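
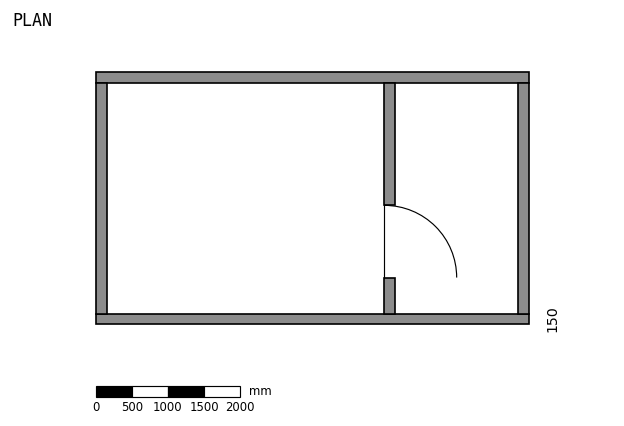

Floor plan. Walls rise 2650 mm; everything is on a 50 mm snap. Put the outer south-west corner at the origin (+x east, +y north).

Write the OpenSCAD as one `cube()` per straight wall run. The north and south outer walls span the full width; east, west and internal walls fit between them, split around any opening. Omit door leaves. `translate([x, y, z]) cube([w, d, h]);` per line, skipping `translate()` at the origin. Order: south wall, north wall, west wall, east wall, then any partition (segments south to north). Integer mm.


cube([6000, 150, 2650]);
translate([0, 3350, 0]) cube([6000, 150, 2650]);
translate([0, 150, 0]) cube([150, 3200, 2650]);
translate([5850, 150, 0]) cube([150, 3200, 2650]);
translate([4000, 150, 0]) cube([150, 500, 2650]);
translate([4000, 1650, 0]) cube([150, 1700, 2650]);


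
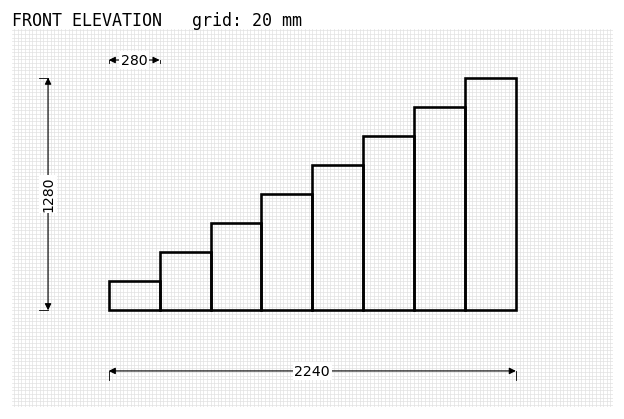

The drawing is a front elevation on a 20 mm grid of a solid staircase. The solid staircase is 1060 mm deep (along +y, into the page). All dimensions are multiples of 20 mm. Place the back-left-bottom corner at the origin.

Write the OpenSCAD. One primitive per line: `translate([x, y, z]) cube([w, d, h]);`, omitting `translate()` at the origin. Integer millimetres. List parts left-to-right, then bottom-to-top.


cube([280, 1060, 160]);
translate([280, 0, 0]) cube([280, 1060, 320]);
translate([560, 0, 0]) cube([280, 1060, 480]);
translate([840, 0, 0]) cube([280, 1060, 640]);
translate([1120, 0, 0]) cube([280, 1060, 800]);
translate([1400, 0, 0]) cube([280, 1060, 960]);
translate([1680, 0, 0]) cube([280, 1060, 1120]);
translate([1960, 0, 0]) cube([280, 1060, 1280]);


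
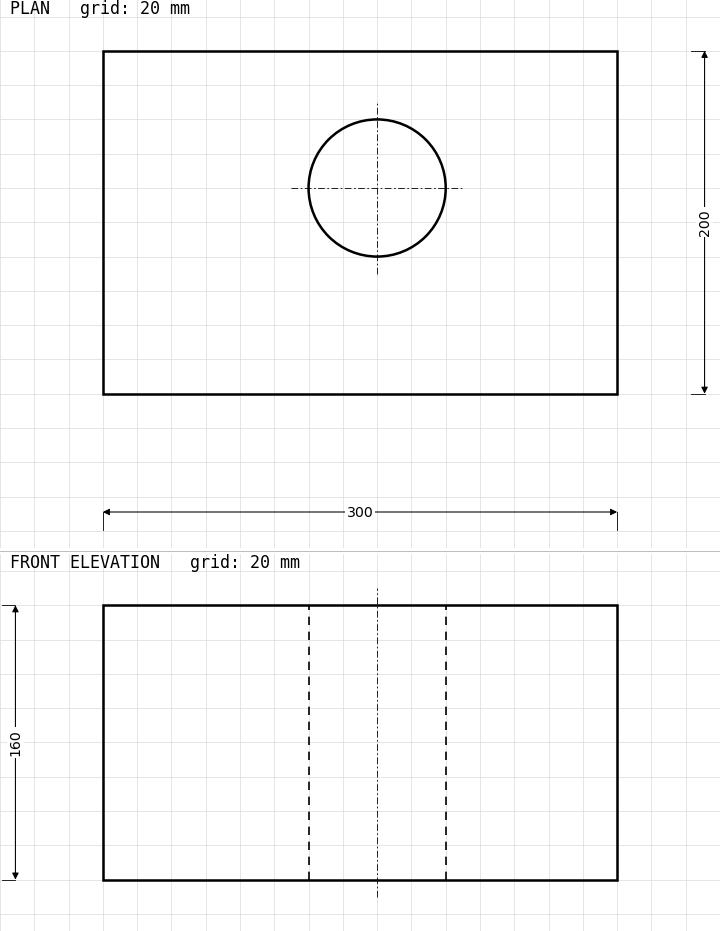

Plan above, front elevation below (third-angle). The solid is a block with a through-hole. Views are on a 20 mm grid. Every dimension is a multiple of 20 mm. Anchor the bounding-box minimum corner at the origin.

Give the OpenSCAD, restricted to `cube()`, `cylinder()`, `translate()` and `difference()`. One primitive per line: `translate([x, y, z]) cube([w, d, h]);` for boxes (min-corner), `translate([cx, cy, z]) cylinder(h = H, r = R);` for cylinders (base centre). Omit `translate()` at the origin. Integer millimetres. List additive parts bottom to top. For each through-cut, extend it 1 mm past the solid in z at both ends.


difference() {
  cube([300, 200, 160]);
  translate([160, 120, -1]) cylinder(h = 162, r = 40);
}


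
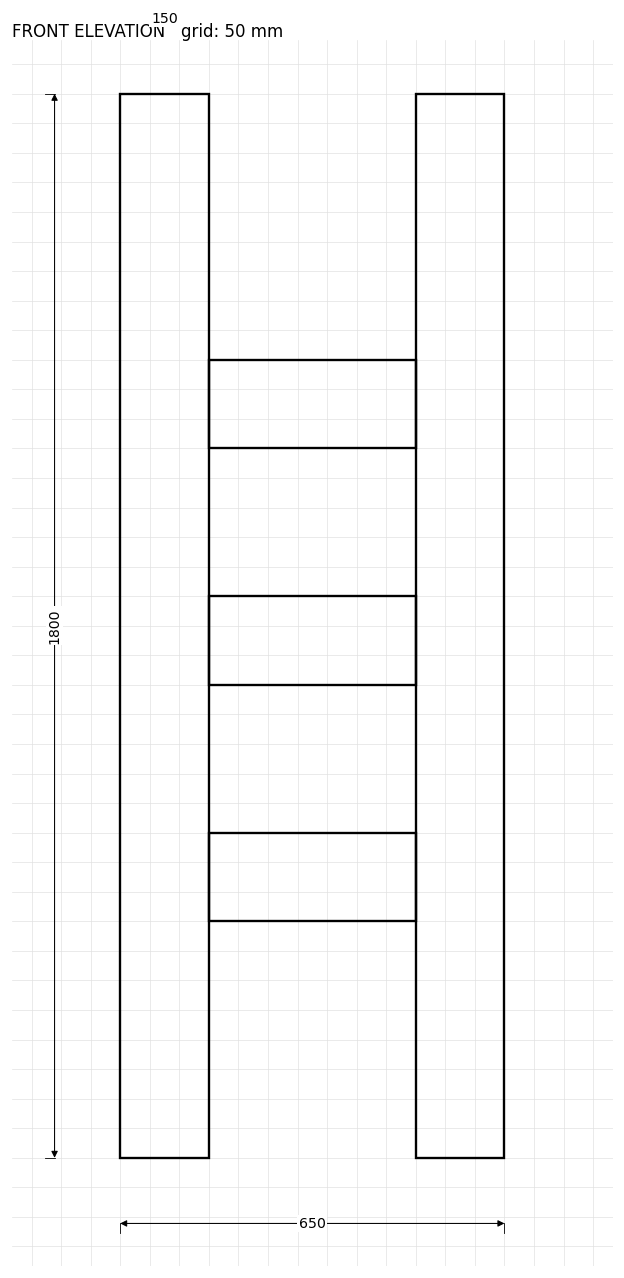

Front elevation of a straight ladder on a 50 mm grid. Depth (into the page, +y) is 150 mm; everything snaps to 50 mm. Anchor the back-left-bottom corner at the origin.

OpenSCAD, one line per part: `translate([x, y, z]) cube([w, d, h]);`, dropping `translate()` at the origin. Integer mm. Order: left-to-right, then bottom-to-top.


cube([150, 150, 1800]);
translate([150, 0, 400]) cube([350, 150, 150]);
translate([150, 0, 800]) cube([350, 150, 150]);
translate([150, 0, 1200]) cube([350, 150, 150]);
translate([500, 0, 0]) cube([150, 150, 1800]);


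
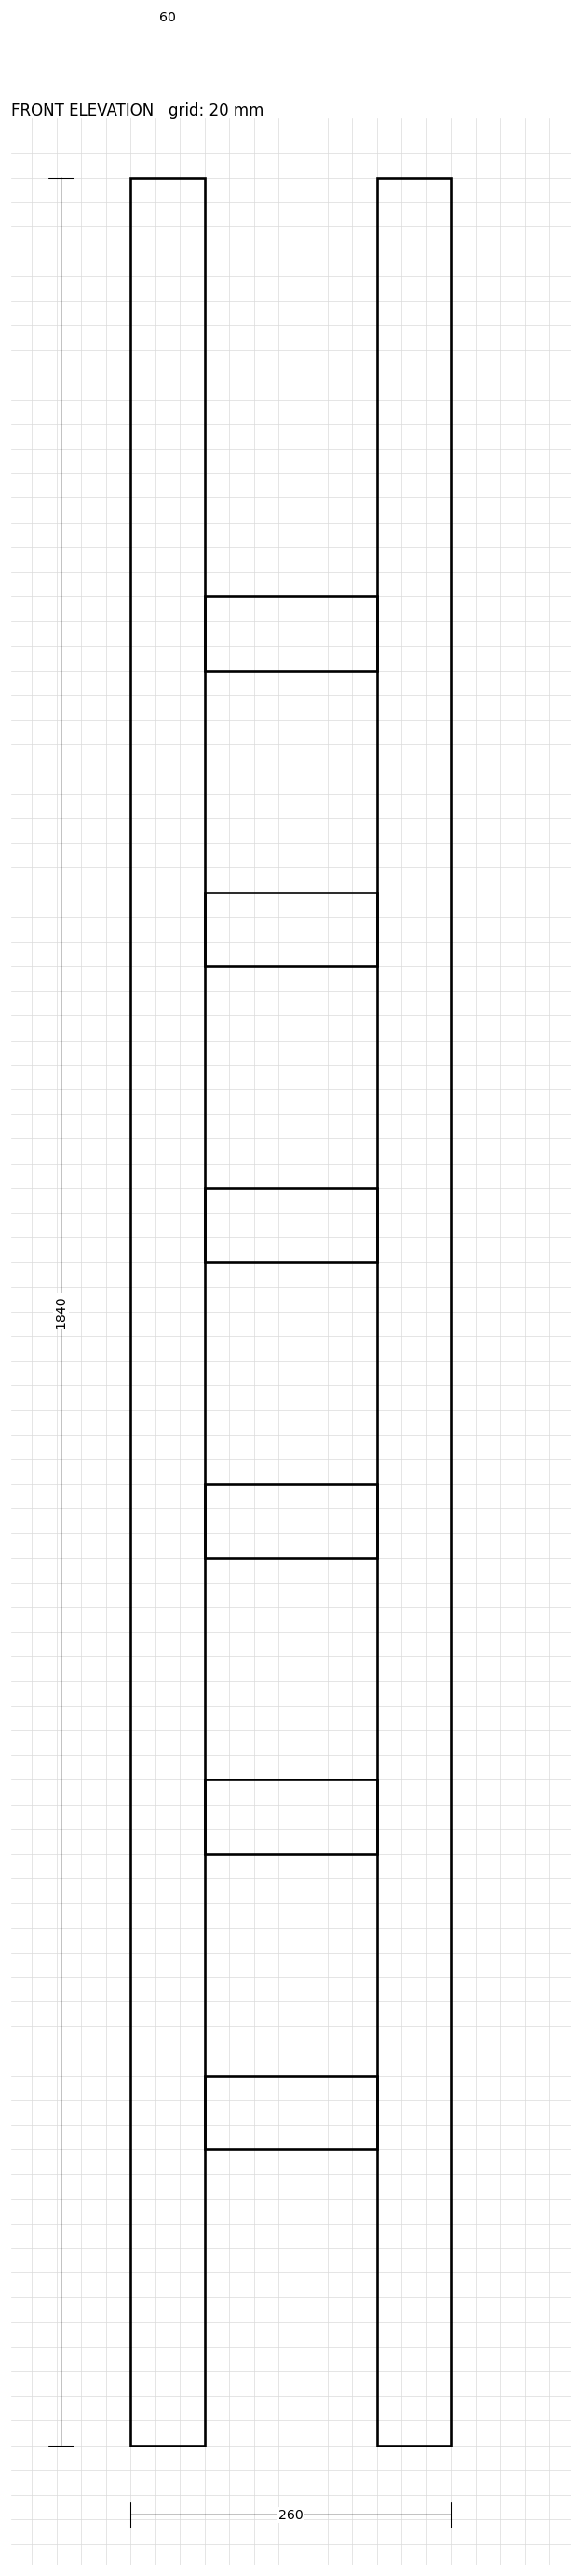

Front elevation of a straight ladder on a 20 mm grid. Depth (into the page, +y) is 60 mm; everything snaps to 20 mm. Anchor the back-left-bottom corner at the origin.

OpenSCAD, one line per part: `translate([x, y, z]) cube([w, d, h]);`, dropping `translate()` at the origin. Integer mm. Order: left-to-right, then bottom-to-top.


cube([60, 60, 1840]);
translate([60, 0, 240]) cube([140, 60, 60]);
translate([60, 0, 480]) cube([140, 60, 60]);
translate([60, 0, 720]) cube([140, 60, 60]);
translate([60, 0, 960]) cube([140, 60, 60]);
translate([60, 0, 1200]) cube([140, 60, 60]);
translate([60, 0, 1440]) cube([140, 60, 60]);
translate([200, 0, 0]) cube([60, 60, 1840]);


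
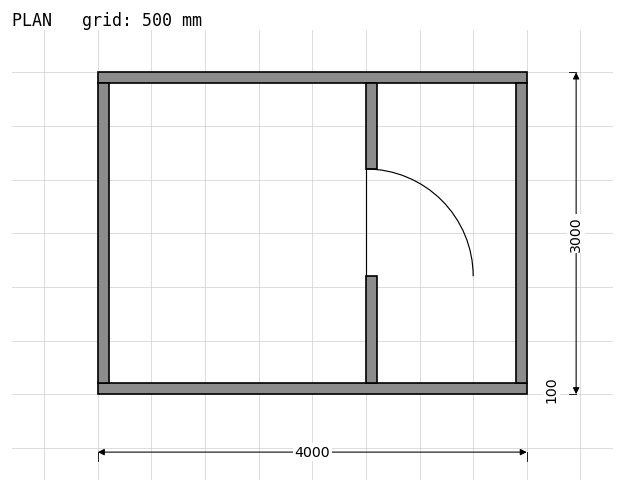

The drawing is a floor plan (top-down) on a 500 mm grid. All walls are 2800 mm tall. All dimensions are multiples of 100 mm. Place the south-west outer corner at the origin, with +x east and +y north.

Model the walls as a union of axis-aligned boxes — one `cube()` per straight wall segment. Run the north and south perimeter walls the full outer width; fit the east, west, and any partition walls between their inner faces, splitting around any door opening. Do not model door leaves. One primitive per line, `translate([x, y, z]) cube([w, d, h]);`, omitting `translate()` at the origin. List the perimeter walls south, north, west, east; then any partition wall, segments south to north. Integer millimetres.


cube([4000, 100, 2800]);
translate([0, 2900, 0]) cube([4000, 100, 2800]);
translate([0, 100, 0]) cube([100, 2800, 2800]);
translate([3900, 100, 0]) cube([100, 2800, 2800]);
translate([2500, 100, 0]) cube([100, 1000, 2800]);
translate([2500, 2100, 0]) cube([100, 800, 2800]);


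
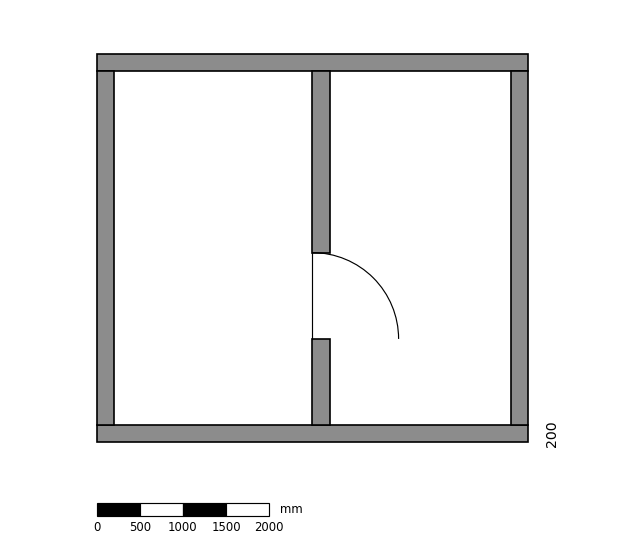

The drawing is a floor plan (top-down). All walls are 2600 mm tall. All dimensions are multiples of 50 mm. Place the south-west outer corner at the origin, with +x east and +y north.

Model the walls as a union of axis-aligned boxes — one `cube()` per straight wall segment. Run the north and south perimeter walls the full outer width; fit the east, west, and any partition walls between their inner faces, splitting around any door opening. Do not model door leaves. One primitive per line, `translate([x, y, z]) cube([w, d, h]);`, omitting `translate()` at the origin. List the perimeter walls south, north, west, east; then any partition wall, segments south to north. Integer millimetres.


cube([5000, 200, 2600]);
translate([0, 4300, 0]) cube([5000, 200, 2600]);
translate([0, 200, 0]) cube([200, 4100, 2600]);
translate([4800, 200, 0]) cube([200, 4100, 2600]);
translate([2500, 200, 0]) cube([200, 1000, 2600]);
translate([2500, 2200, 0]) cube([200, 2100, 2600]);


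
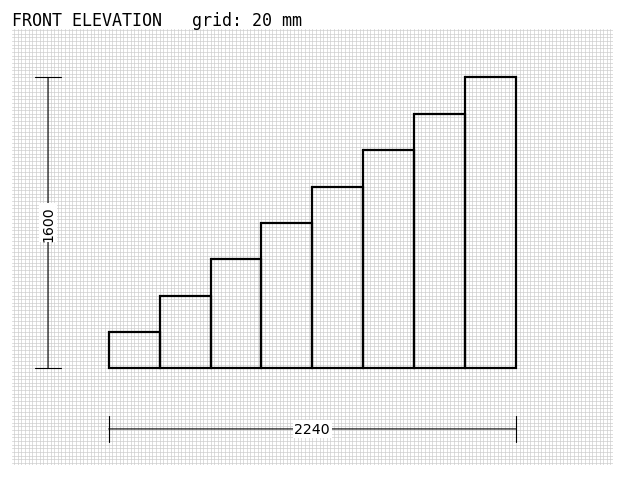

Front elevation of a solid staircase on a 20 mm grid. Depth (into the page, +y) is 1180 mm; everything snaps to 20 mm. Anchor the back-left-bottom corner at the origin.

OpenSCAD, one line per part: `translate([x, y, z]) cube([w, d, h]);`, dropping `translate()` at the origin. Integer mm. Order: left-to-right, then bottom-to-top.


cube([280, 1180, 200]);
translate([280, 0, 0]) cube([280, 1180, 400]);
translate([560, 0, 0]) cube([280, 1180, 600]);
translate([840, 0, 0]) cube([280, 1180, 800]);
translate([1120, 0, 0]) cube([280, 1180, 1000]);
translate([1400, 0, 0]) cube([280, 1180, 1200]);
translate([1680, 0, 0]) cube([280, 1180, 1400]);
translate([1960, 0, 0]) cube([280, 1180, 1600]);


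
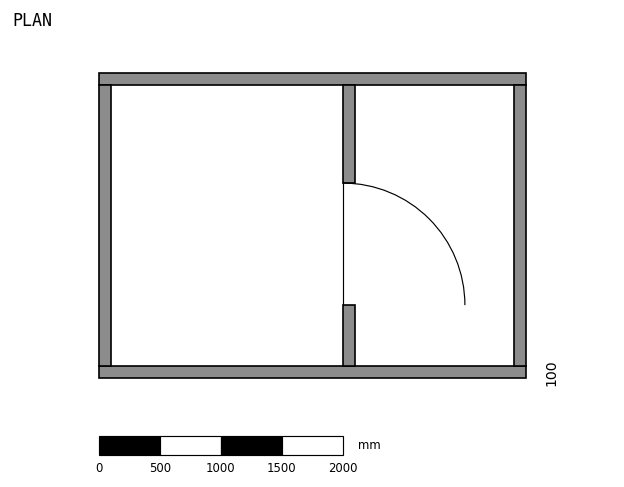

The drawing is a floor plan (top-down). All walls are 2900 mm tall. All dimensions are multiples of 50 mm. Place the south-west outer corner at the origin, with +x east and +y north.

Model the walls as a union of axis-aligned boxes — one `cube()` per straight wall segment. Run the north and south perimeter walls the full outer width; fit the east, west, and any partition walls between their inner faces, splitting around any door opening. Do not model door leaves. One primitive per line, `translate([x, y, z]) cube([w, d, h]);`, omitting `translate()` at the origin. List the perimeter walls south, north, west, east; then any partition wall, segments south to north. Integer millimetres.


cube([3500, 100, 2900]);
translate([0, 2400, 0]) cube([3500, 100, 2900]);
translate([0, 100, 0]) cube([100, 2300, 2900]);
translate([3400, 100, 0]) cube([100, 2300, 2900]);
translate([2000, 100, 0]) cube([100, 500, 2900]);
translate([2000, 1600, 0]) cube([100, 800, 2900]);


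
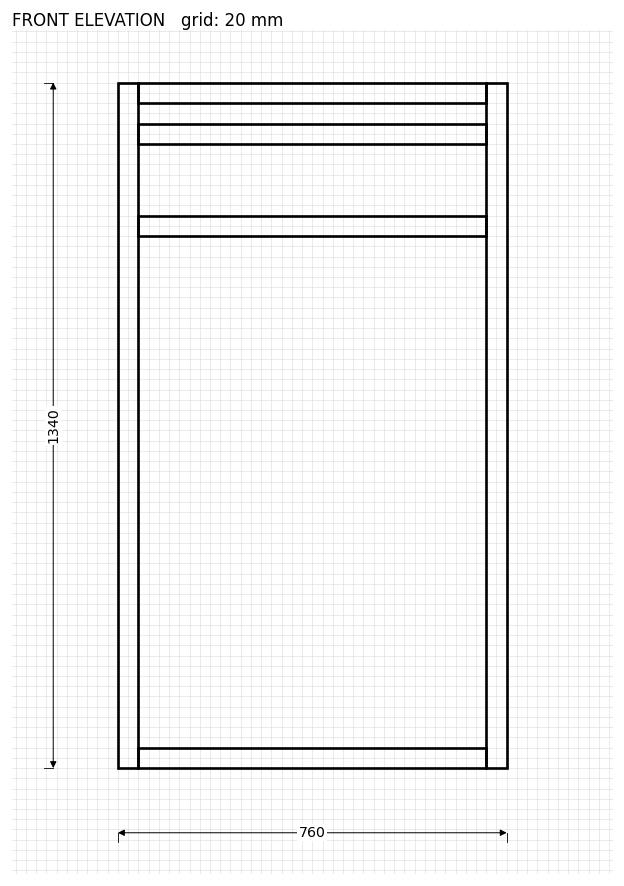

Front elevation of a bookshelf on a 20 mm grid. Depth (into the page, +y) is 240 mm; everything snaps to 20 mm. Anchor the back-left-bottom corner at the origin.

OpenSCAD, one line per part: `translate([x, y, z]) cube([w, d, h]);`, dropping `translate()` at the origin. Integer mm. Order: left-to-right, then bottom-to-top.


cube([40, 240, 1340]);
translate([40, 0, 0]) cube([680, 240, 40]);
translate([40, 0, 1040]) cube([680, 240, 40]);
translate([40, 0, 1220]) cube([680, 240, 40]);
translate([40, 0, 1300]) cube([680, 240, 40]);
translate([720, 0, 0]) cube([40, 240, 1340]);


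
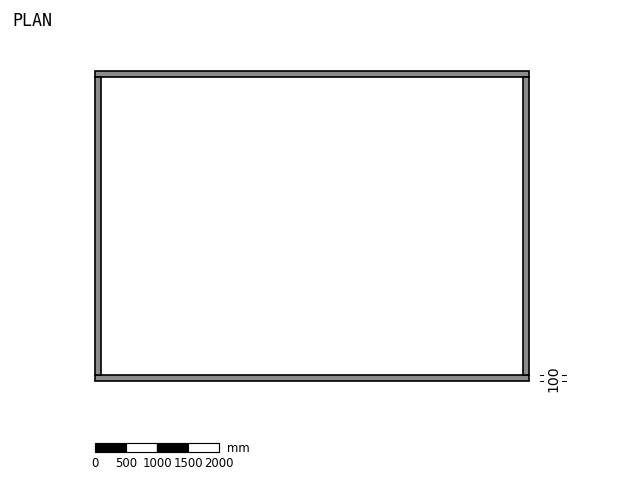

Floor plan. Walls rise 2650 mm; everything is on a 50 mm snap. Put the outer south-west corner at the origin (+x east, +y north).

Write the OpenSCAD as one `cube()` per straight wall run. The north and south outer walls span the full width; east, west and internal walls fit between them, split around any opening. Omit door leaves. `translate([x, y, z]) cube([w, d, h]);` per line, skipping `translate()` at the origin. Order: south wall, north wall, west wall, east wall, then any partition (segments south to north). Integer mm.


cube([7000, 100, 2650]);
translate([0, 4900, 0]) cube([7000, 100, 2650]);
translate([0, 100, 0]) cube([100, 4800, 2650]);
translate([6900, 100, 0]) cube([100, 4800, 2650]);


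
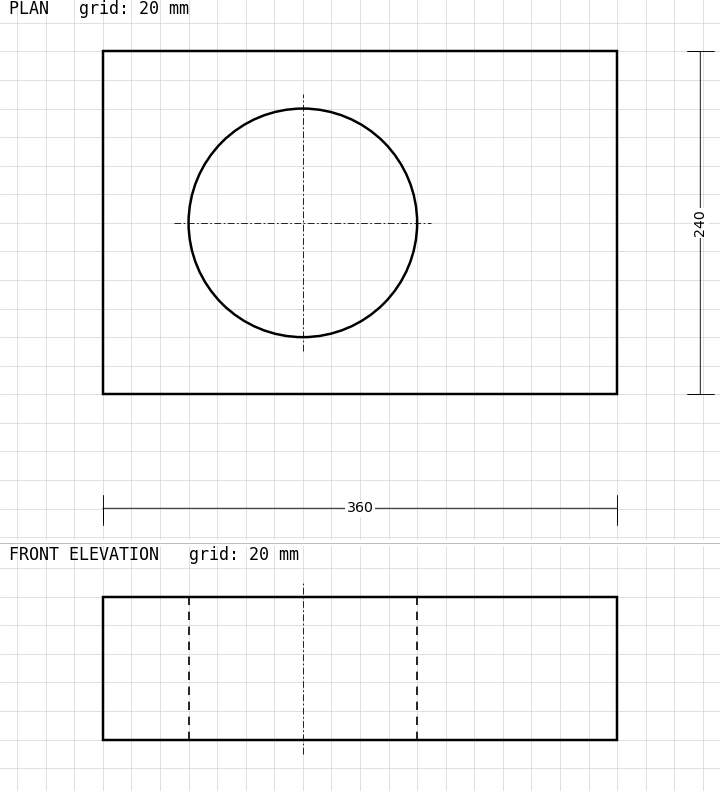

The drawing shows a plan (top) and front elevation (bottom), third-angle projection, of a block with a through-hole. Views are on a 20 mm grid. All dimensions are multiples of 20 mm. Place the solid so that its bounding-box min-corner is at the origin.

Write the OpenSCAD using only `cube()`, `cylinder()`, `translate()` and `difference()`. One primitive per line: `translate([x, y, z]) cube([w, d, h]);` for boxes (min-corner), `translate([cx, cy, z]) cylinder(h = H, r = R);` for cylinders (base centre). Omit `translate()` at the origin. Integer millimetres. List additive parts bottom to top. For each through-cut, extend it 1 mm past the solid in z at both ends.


difference() {
  cube([360, 240, 100]);
  translate([140, 120, -1]) cylinder(h = 102, r = 80);
}


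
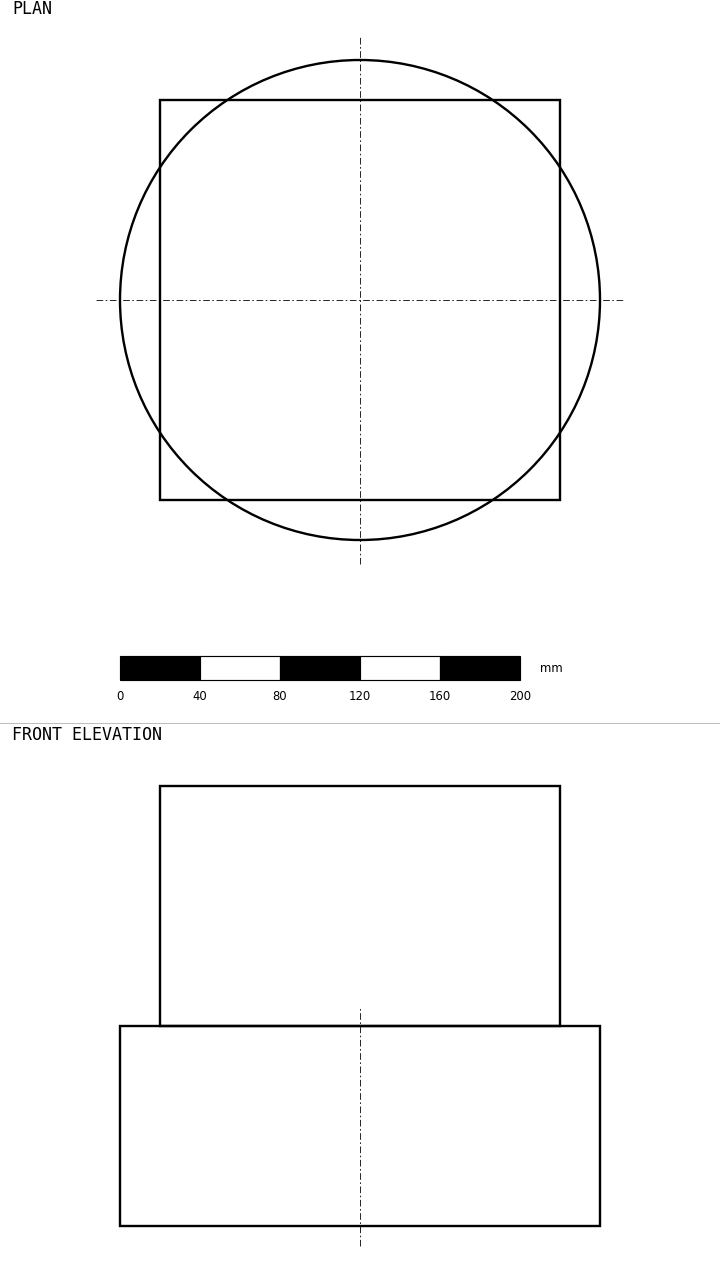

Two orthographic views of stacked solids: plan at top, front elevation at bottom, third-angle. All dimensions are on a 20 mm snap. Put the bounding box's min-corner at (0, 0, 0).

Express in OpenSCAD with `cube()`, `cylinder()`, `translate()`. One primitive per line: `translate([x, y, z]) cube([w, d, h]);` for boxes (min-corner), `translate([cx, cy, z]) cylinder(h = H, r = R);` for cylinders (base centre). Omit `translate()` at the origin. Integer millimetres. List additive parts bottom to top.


translate([120, 120, 0]) cylinder(h = 100, r = 120);
translate([20, 20, 100]) cube([200, 200, 120]);


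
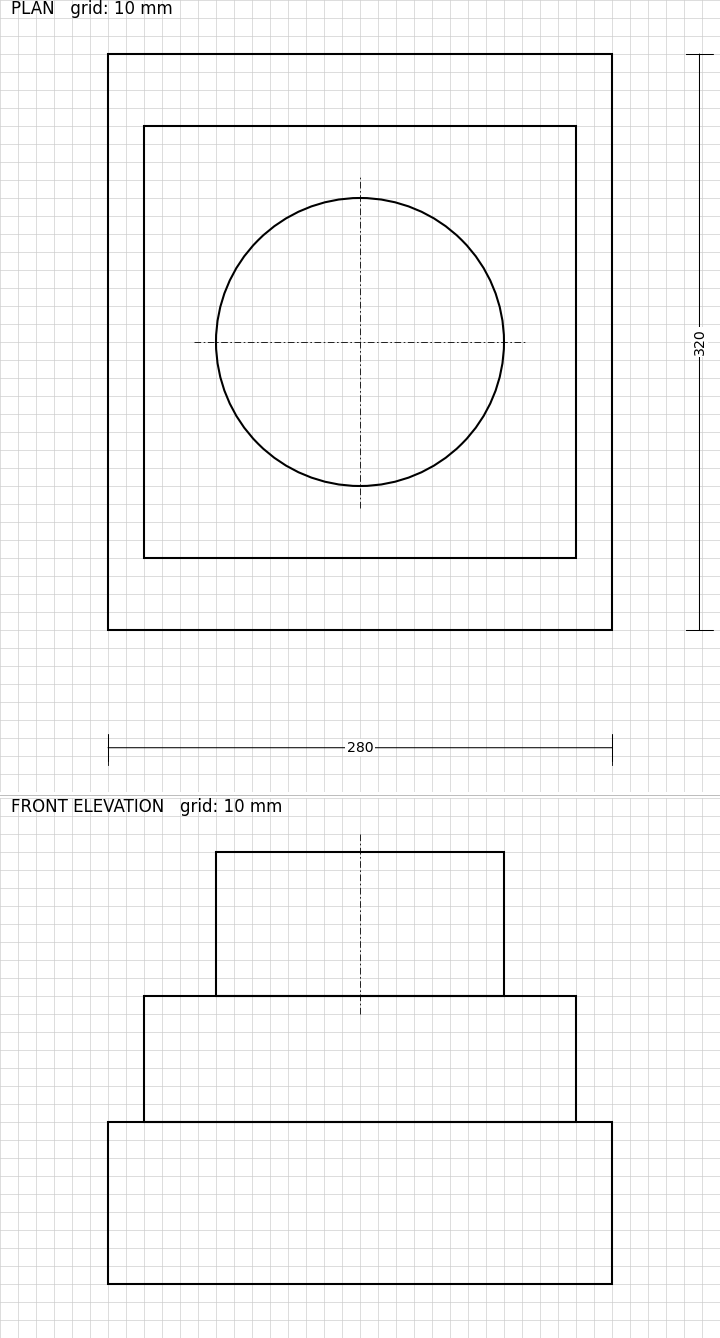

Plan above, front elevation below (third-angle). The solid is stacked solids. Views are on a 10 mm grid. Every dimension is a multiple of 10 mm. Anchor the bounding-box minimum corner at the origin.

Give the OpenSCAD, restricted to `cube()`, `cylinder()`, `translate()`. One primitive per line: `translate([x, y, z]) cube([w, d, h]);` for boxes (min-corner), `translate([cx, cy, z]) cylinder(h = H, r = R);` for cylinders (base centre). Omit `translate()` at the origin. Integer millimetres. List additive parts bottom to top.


cube([280, 320, 90]);
translate([20, 40, 90]) cube([240, 240, 70]);
translate([140, 160, 160]) cylinder(h = 80, r = 80);


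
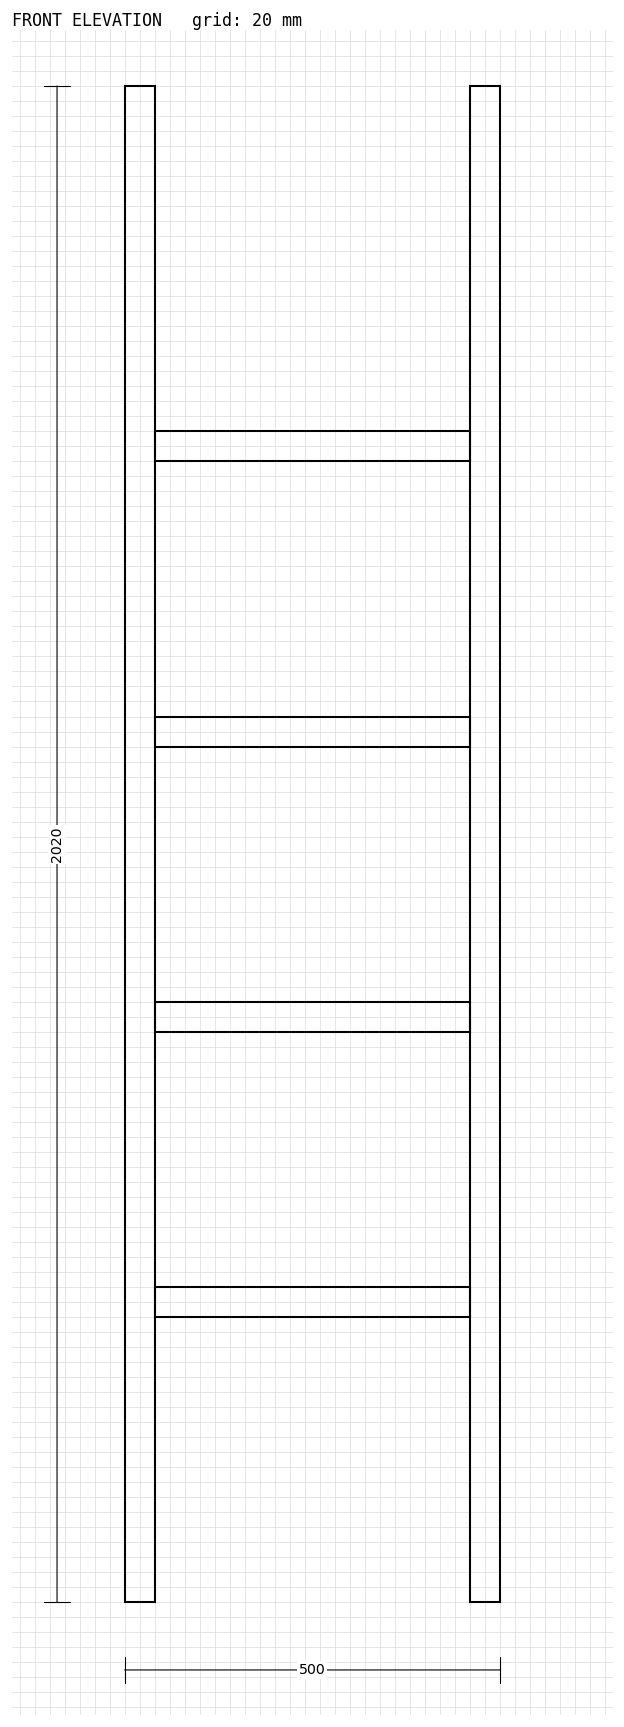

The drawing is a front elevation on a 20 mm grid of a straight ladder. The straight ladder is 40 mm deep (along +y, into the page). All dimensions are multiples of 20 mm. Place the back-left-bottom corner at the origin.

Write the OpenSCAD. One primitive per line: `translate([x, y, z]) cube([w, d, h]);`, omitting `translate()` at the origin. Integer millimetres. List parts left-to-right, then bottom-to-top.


cube([40, 40, 2020]);
translate([40, 0, 380]) cube([420, 40, 40]);
translate([40, 0, 760]) cube([420, 40, 40]);
translate([40, 0, 1140]) cube([420, 40, 40]);
translate([40, 0, 1520]) cube([420, 40, 40]);
translate([460, 0, 0]) cube([40, 40, 2020]);


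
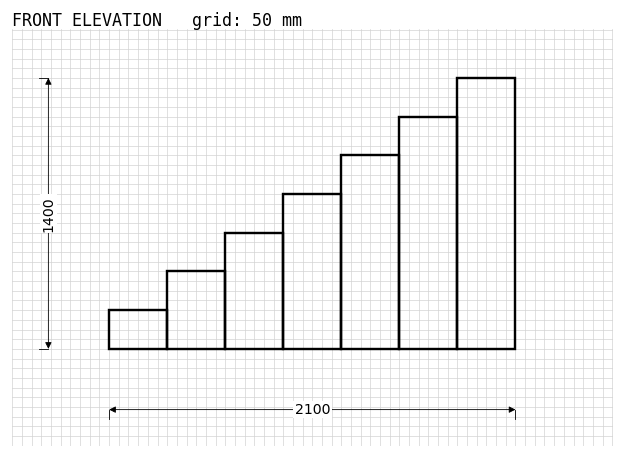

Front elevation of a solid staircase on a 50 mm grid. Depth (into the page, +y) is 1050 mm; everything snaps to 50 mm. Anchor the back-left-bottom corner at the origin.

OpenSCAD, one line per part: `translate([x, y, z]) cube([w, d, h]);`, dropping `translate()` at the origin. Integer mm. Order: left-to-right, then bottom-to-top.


cube([300, 1050, 200]);
translate([300, 0, 0]) cube([300, 1050, 400]);
translate([600, 0, 0]) cube([300, 1050, 600]);
translate([900, 0, 0]) cube([300, 1050, 800]);
translate([1200, 0, 0]) cube([300, 1050, 1000]);
translate([1500, 0, 0]) cube([300, 1050, 1200]);
translate([1800, 0, 0]) cube([300, 1050, 1400]);


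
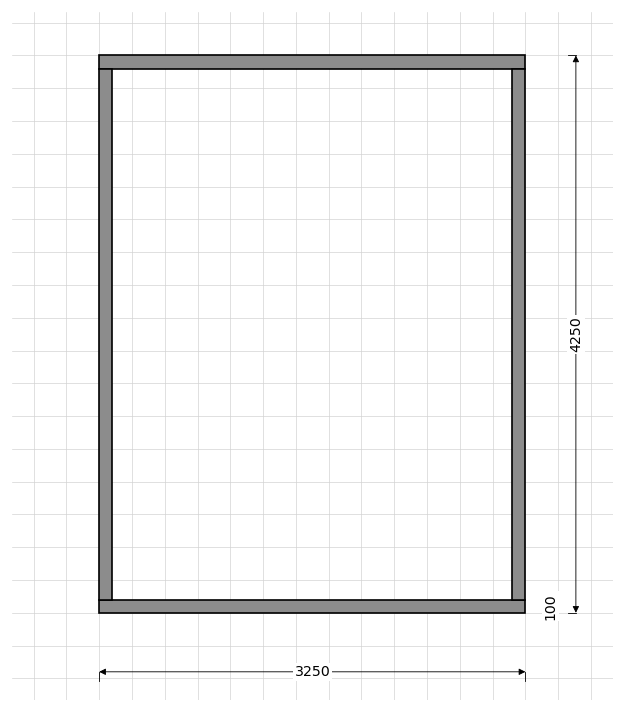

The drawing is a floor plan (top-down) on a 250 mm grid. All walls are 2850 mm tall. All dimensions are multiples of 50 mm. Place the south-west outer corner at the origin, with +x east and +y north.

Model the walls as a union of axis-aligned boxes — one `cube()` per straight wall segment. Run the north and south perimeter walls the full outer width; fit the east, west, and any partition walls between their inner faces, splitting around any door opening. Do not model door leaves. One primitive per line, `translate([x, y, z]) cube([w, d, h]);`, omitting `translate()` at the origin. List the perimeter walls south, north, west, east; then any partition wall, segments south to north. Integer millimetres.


cube([3250, 100, 2850]);
translate([0, 4150, 0]) cube([3250, 100, 2850]);
translate([0, 100, 0]) cube([100, 4050, 2850]);
translate([3150, 100, 0]) cube([100, 4050, 2850]);


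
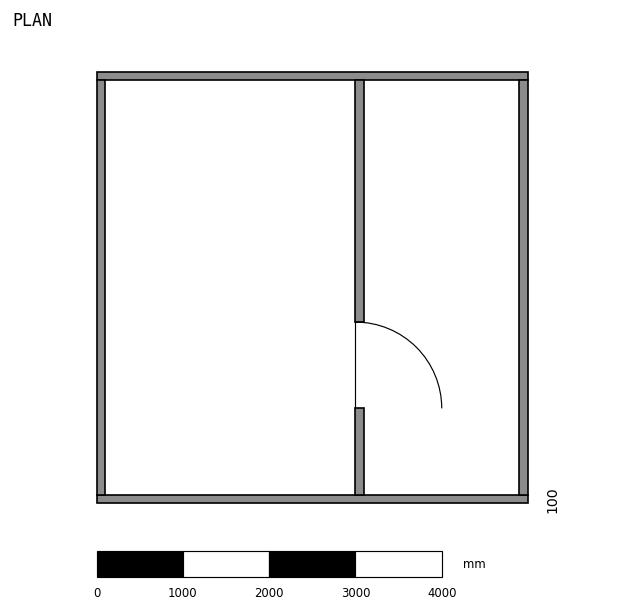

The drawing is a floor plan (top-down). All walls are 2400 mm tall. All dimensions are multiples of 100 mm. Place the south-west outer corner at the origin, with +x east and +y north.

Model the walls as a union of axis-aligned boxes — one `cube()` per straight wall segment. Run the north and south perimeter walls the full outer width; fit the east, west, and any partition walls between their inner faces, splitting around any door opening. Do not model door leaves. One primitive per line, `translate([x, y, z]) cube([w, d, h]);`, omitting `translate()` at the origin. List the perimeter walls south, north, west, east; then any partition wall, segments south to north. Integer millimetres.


cube([5000, 100, 2400]);
translate([0, 4900, 0]) cube([5000, 100, 2400]);
translate([0, 100, 0]) cube([100, 4800, 2400]);
translate([4900, 100, 0]) cube([100, 4800, 2400]);
translate([3000, 100, 0]) cube([100, 1000, 2400]);
translate([3000, 2100, 0]) cube([100, 2800, 2400]);


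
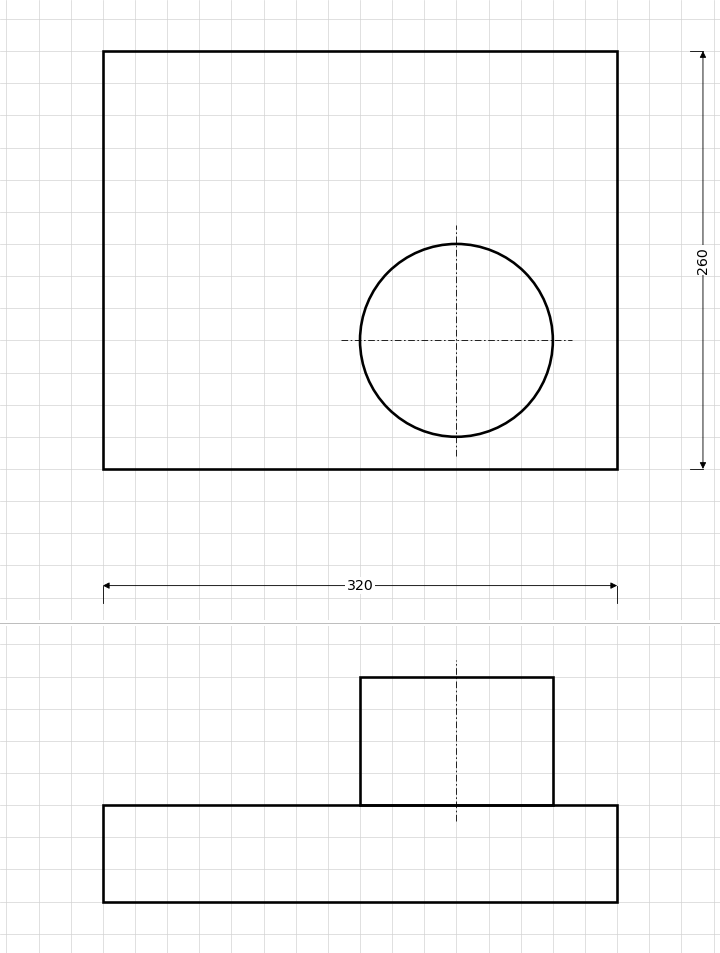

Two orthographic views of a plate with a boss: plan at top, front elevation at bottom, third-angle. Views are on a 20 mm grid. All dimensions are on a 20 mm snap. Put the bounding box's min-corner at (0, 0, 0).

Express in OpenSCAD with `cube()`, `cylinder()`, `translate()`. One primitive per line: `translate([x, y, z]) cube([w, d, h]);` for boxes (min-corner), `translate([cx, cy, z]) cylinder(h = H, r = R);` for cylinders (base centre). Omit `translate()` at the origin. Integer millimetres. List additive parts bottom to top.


cube([320, 260, 60]);
translate([220, 80, 60]) cylinder(h = 80, r = 60);


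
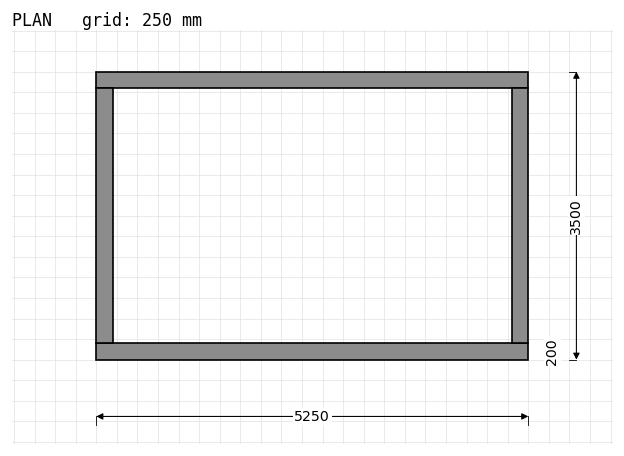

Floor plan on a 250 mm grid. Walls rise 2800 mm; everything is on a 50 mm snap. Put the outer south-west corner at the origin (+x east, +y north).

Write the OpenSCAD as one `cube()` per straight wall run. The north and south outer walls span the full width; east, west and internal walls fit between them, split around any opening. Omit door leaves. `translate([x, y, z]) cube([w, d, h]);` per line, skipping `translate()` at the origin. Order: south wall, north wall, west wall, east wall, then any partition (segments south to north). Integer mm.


cube([5250, 200, 2800]);
translate([0, 3300, 0]) cube([5250, 200, 2800]);
translate([0, 200, 0]) cube([200, 3100, 2800]);
translate([5050, 200, 0]) cube([200, 3100, 2800]);


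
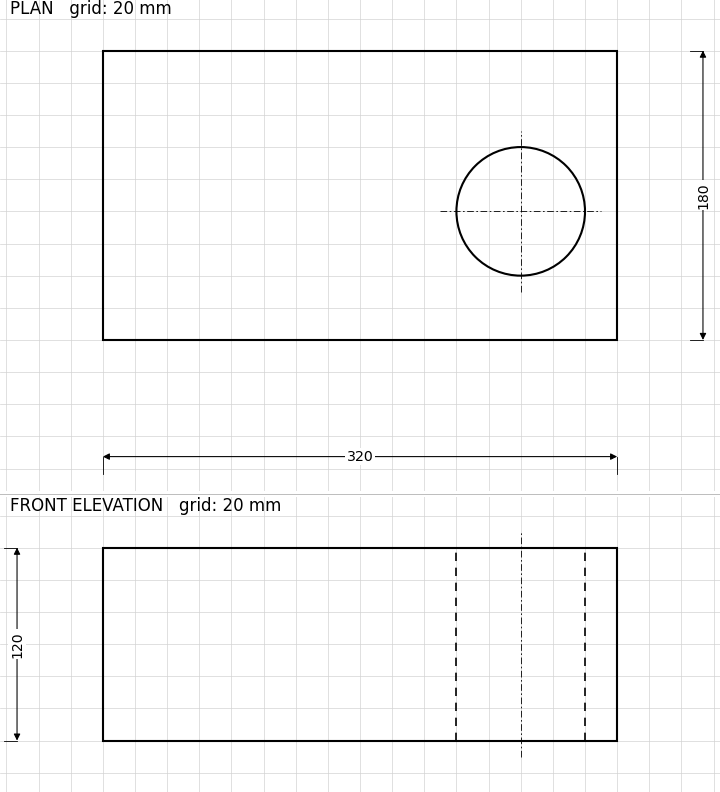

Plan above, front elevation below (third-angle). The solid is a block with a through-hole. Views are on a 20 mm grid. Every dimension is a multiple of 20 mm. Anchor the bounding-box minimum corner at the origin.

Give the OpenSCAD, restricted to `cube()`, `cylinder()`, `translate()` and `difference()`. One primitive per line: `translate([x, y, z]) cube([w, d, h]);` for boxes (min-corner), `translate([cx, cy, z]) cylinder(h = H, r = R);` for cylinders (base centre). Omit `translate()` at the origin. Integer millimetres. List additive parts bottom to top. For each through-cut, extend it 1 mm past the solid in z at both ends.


difference() {
  cube([320, 180, 120]);
  translate([260, 80, -1]) cylinder(h = 122, r = 40);
}


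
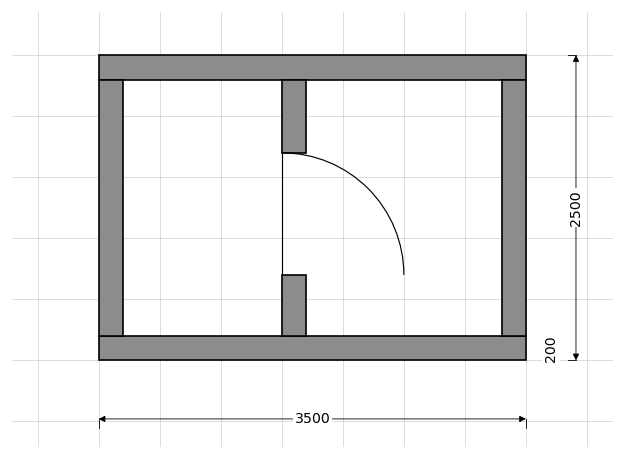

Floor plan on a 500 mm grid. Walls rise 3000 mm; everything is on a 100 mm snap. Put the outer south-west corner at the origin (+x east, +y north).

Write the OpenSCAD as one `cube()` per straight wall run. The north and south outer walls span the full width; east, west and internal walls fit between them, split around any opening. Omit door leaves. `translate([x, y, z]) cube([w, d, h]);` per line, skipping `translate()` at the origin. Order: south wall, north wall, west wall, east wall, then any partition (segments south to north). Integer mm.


cube([3500, 200, 3000]);
translate([0, 2300, 0]) cube([3500, 200, 3000]);
translate([0, 200, 0]) cube([200, 2100, 3000]);
translate([3300, 200, 0]) cube([200, 2100, 3000]);
translate([1500, 200, 0]) cube([200, 500, 3000]);
translate([1500, 1700, 0]) cube([200, 600, 3000]);


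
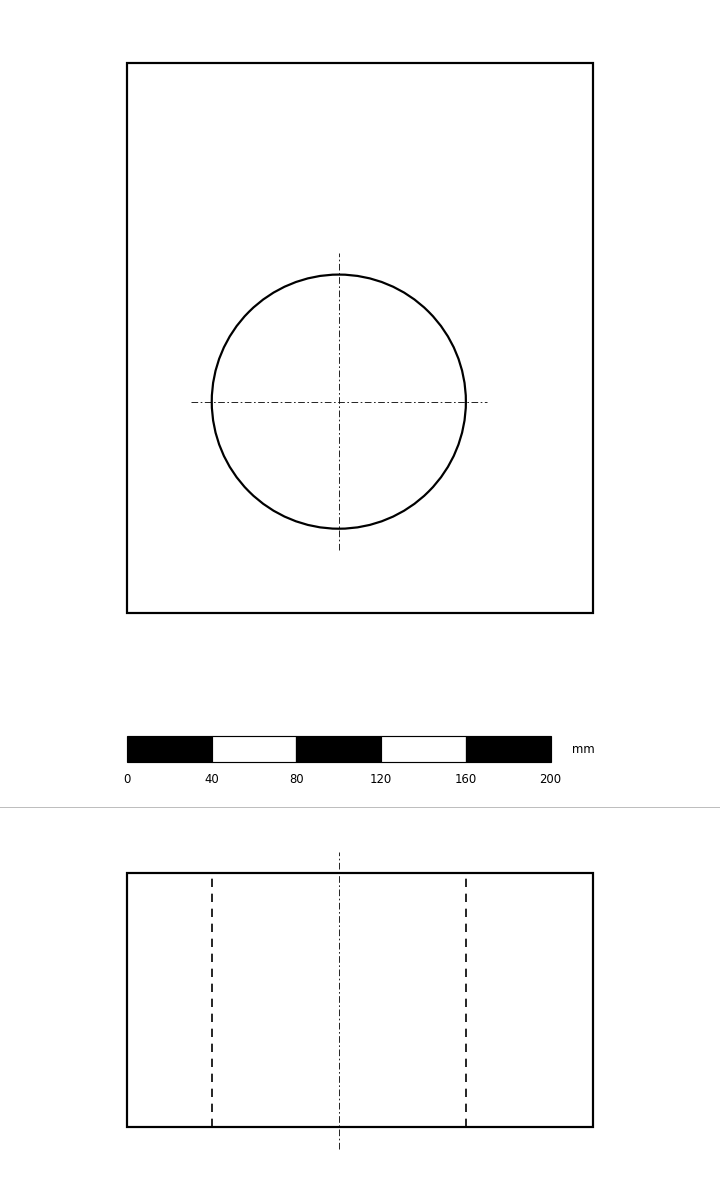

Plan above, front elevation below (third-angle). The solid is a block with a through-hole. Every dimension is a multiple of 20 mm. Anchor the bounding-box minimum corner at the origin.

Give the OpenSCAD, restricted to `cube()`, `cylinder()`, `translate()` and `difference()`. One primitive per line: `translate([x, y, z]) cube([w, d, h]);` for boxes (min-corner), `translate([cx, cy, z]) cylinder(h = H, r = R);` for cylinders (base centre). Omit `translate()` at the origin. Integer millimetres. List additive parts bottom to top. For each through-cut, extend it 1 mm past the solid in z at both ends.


difference() {
  cube([220, 260, 120]);
  translate([100, 100, -1]) cylinder(h = 122, r = 60);
}


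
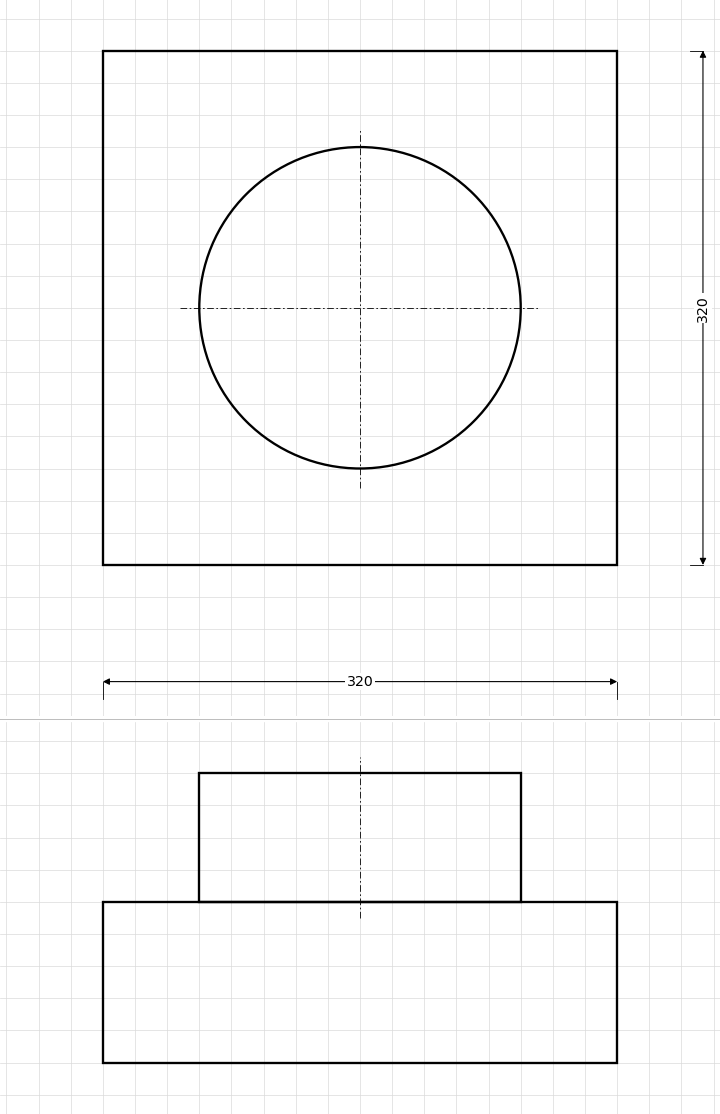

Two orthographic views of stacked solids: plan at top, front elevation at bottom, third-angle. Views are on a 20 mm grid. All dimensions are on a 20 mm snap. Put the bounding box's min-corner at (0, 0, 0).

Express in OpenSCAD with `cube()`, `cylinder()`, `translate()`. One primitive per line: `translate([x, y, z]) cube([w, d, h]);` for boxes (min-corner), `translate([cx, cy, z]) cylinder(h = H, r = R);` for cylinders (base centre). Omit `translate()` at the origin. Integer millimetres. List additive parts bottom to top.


cube([320, 320, 100]);
translate([160, 160, 100]) cylinder(h = 80, r = 100);


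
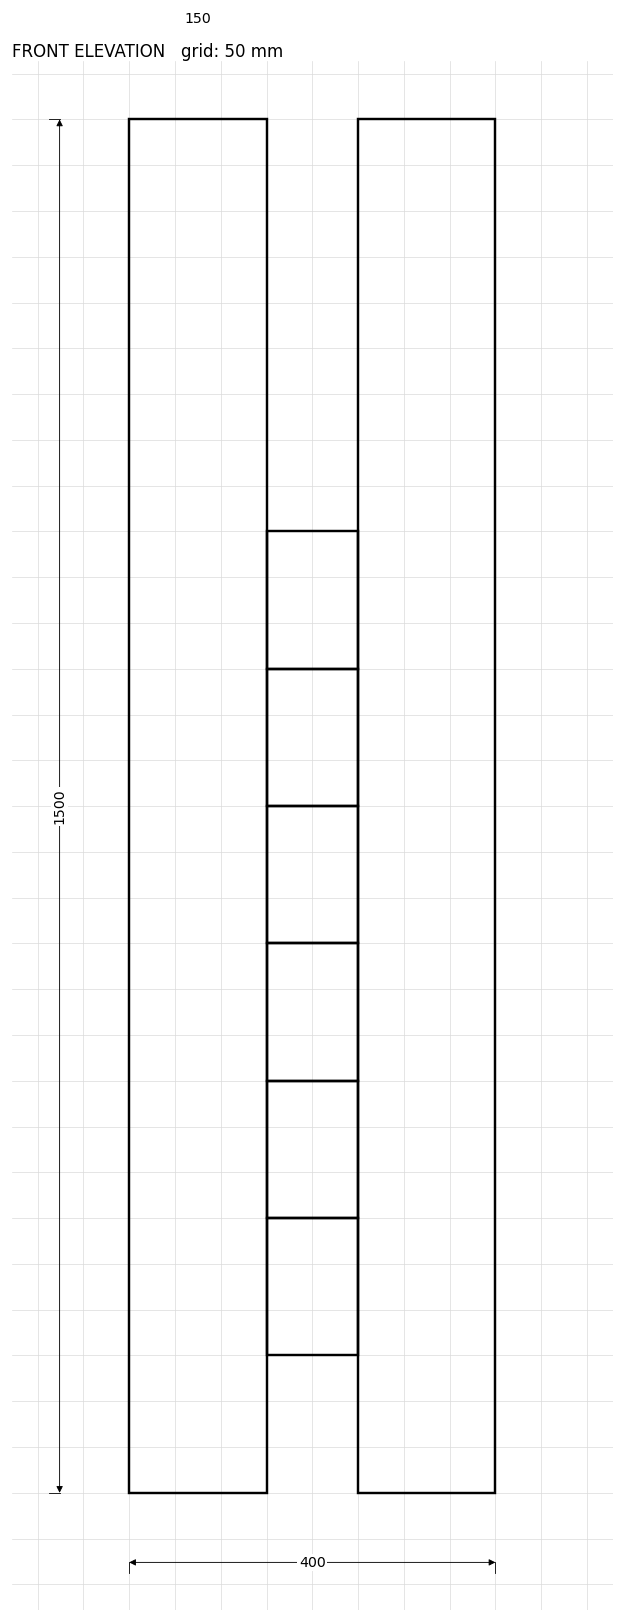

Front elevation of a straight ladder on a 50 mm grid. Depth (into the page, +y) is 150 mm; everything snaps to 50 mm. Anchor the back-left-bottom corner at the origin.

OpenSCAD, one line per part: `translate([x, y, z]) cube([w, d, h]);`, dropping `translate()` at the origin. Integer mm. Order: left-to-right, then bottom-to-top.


cube([150, 150, 1500]);
translate([150, 0, 150]) cube([100, 150, 150]);
translate([150, 0, 300]) cube([100, 150, 150]);
translate([150, 0, 450]) cube([100, 150, 150]);
translate([150, 0, 600]) cube([100, 150, 150]);
translate([150, 0, 750]) cube([100, 150, 150]);
translate([150, 0, 900]) cube([100, 150, 150]);
translate([250, 0, 0]) cube([150, 150, 1500]);


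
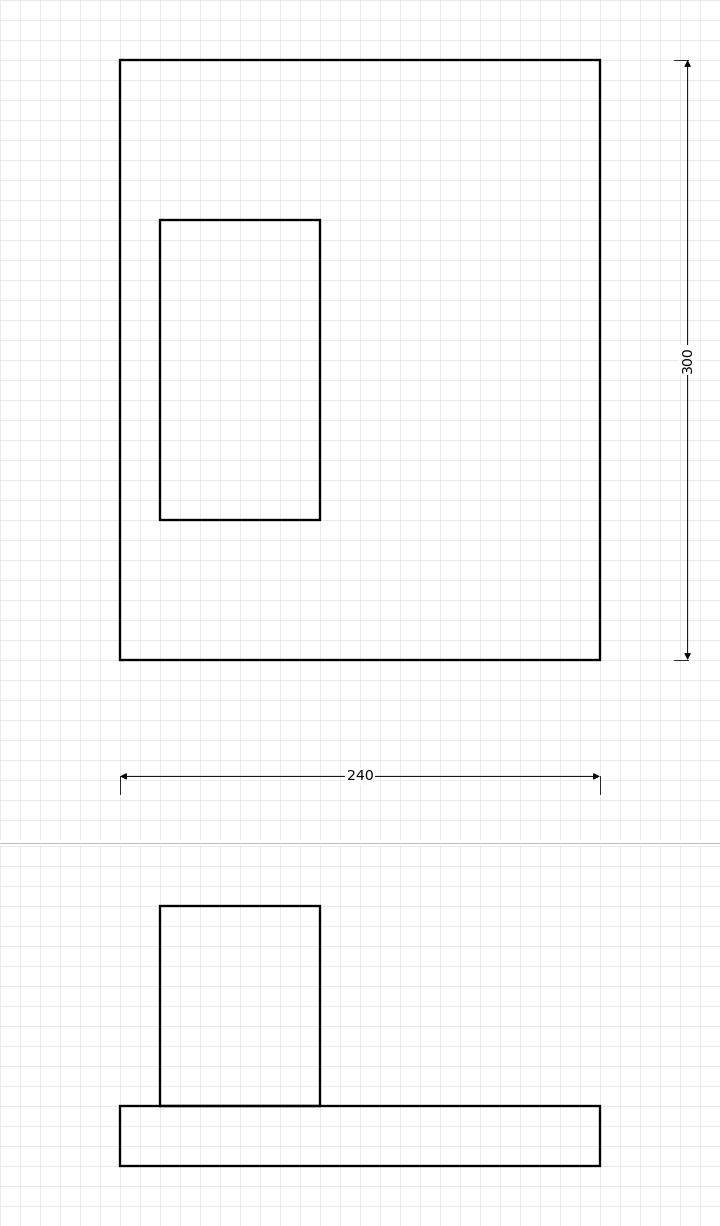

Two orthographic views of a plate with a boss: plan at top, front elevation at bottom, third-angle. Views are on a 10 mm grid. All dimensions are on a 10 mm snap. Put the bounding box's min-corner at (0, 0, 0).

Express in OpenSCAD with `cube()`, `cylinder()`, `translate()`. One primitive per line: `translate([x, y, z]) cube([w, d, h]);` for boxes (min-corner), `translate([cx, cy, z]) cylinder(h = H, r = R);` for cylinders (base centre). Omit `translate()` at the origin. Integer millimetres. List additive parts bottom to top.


cube([240, 300, 30]);
translate([20, 70, 30]) cube([80, 150, 100]);


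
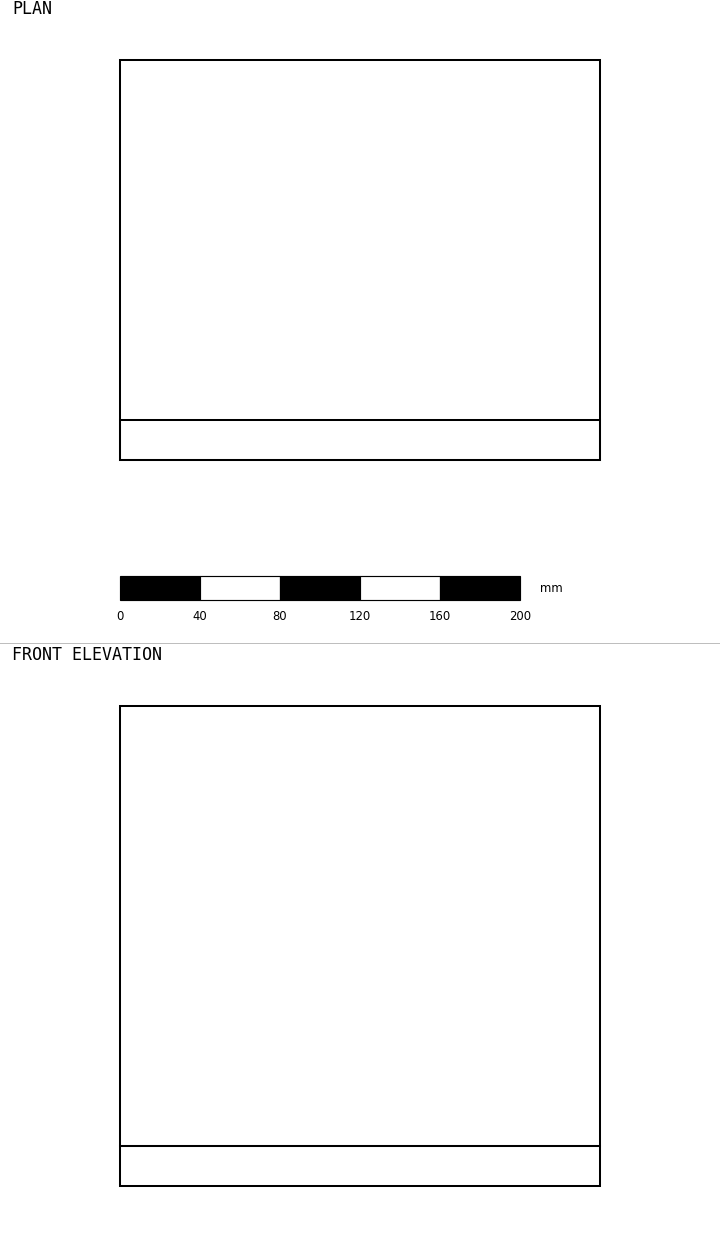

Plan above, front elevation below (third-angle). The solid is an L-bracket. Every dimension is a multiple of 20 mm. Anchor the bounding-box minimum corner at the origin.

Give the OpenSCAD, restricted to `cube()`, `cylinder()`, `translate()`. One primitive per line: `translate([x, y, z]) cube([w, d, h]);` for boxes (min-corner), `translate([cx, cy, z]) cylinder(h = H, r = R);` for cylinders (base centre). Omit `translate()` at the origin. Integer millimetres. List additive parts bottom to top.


cube([240, 200, 20]);
translate([0, 0, 20]) cube([240, 20, 220]);


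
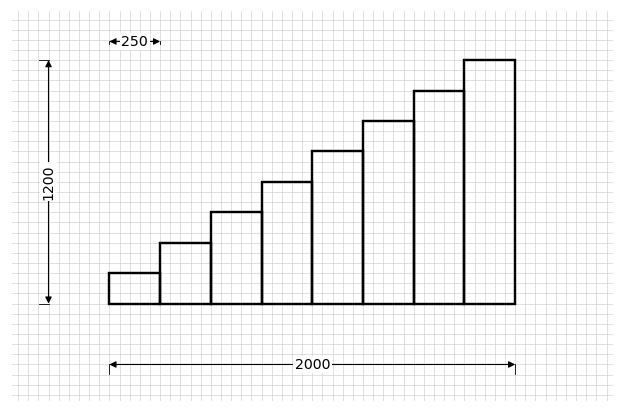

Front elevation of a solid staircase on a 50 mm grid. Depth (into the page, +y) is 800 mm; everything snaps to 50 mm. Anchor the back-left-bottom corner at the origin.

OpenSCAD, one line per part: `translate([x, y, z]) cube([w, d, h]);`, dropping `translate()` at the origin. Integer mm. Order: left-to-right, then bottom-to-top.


cube([250, 800, 150]);
translate([250, 0, 0]) cube([250, 800, 300]);
translate([500, 0, 0]) cube([250, 800, 450]);
translate([750, 0, 0]) cube([250, 800, 600]);
translate([1000, 0, 0]) cube([250, 800, 750]);
translate([1250, 0, 0]) cube([250, 800, 900]);
translate([1500, 0, 0]) cube([250, 800, 1050]);
translate([1750, 0, 0]) cube([250, 800, 1200]);


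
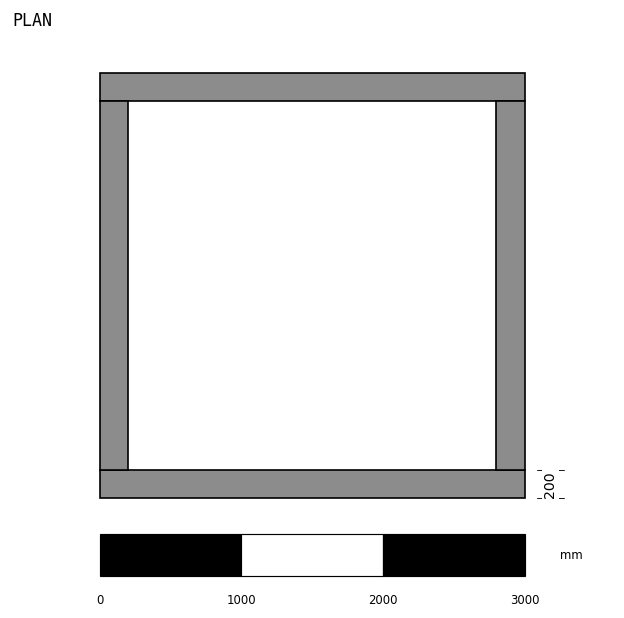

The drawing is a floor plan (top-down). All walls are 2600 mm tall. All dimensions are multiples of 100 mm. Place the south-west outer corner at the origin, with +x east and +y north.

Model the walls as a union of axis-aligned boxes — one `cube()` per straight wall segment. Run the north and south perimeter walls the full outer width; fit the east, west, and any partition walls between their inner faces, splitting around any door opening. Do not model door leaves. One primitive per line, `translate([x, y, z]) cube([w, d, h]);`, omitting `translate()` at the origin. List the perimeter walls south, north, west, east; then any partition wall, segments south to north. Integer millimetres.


cube([3000, 200, 2600]);
translate([0, 2800, 0]) cube([3000, 200, 2600]);
translate([0, 200, 0]) cube([200, 2600, 2600]);
translate([2800, 200, 0]) cube([200, 2600, 2600]);


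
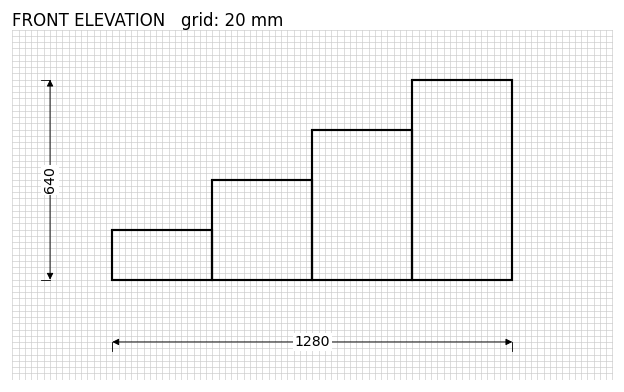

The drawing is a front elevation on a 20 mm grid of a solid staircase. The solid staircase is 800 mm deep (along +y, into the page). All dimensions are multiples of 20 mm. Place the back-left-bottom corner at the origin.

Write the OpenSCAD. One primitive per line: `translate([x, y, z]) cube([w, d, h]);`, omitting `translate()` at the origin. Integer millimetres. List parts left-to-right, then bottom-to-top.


cube([320, 800, 160]);
translate([320, 0, 0]) cube([320, 800, 320]);
translate([640, 0, 0]) cube([320, 800, 480]);
translate([960, 0, 0]) cube([320, 800, 640]);


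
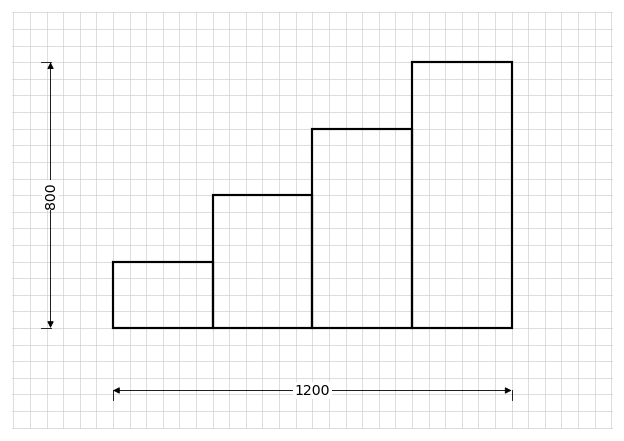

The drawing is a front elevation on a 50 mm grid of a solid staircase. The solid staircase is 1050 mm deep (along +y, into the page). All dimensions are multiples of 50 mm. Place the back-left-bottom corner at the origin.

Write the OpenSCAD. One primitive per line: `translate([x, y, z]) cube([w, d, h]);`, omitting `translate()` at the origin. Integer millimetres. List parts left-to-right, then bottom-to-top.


cube([300, 1050, 200]);
translate([300, 0, 0]) cube([300, 1050, 400]);
translate([600, 0, 0]) cube([300, 1050, 600]);
translate([900, 0, 0]) cube([300, 1050, 800]);


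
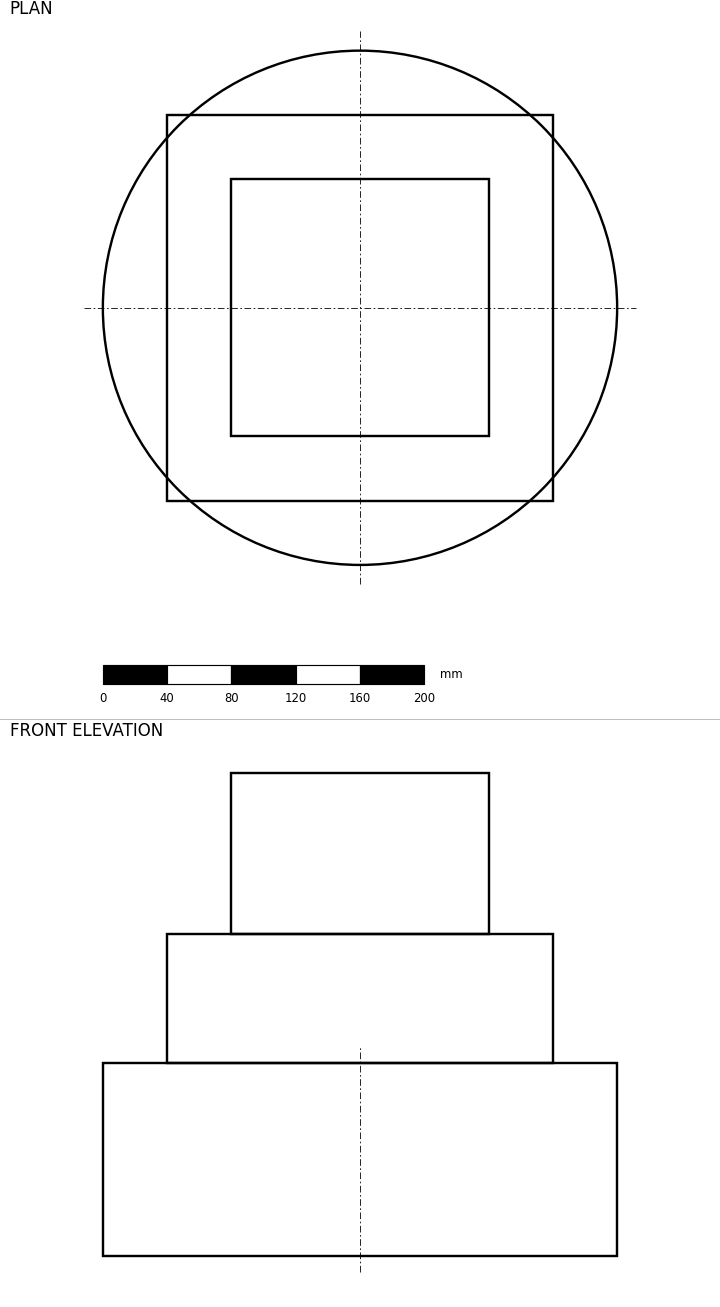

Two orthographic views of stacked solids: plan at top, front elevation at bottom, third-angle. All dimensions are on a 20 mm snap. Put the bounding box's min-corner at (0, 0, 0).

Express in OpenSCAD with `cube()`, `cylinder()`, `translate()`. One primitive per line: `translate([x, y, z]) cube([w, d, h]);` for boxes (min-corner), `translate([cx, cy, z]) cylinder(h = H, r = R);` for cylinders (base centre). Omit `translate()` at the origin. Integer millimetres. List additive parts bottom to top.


translate([160, 160, 0]) cylinder(h = 120, r = 160);
translate([40, 40, 120]) cube([240, 240, 80]);
translate([80, 80, 200]) cube([160, 160, 100]);


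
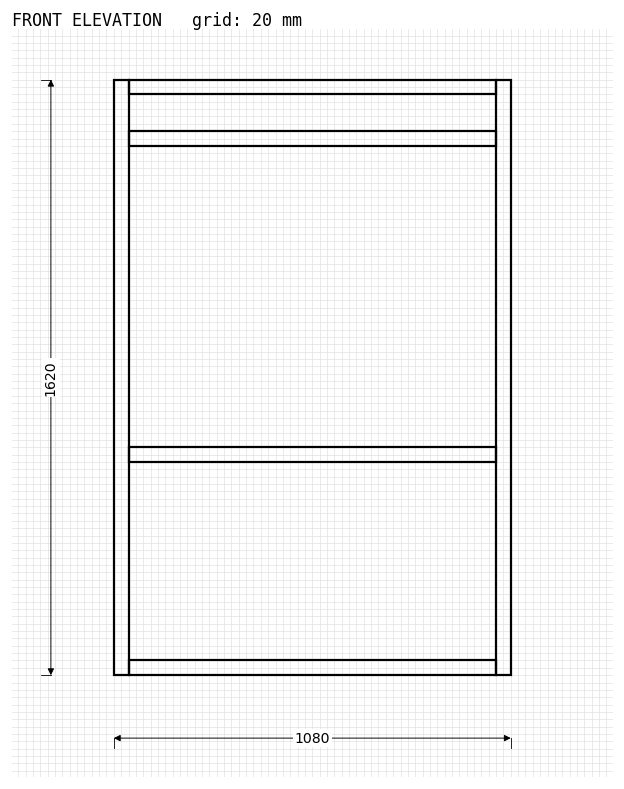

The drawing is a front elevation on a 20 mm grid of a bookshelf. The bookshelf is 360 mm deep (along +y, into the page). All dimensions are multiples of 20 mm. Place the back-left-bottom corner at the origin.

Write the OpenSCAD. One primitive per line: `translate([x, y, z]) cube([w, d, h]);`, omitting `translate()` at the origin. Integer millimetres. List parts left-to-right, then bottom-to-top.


cube([40, 360, 1620]);
translate([40, 0, 0]) cube([1000, 360, 40]);
translate([40, 0, 580]) cube([1000, 360, 40]);
translate([40, 0, 1440]) cube([1000, 360, 40]);
translate([40, 0, 1580]) cube([1000, 360, 40]);
translate([1040, 0, 0]) cube([40, 360, 1620]);


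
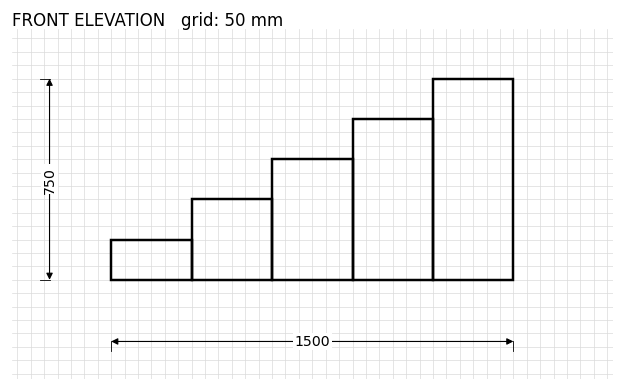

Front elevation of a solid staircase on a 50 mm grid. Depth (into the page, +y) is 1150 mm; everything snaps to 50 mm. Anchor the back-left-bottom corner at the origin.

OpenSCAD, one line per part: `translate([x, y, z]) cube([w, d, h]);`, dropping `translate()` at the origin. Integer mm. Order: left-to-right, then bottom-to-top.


cube([300, 1150, 150]);
translate([300, 0, 0]) cube([300, 1150, 300]);
translate([600, 0, 0]) cube([300, 1150, 450]);
translate([900, 0, 0]) cube([300, 1150, 600]);
translate([1200, 0, 0]) cube([300, 1150, 750]);


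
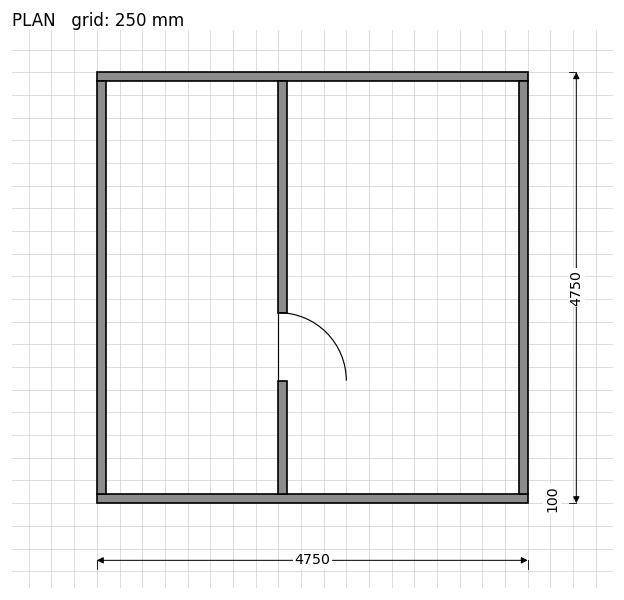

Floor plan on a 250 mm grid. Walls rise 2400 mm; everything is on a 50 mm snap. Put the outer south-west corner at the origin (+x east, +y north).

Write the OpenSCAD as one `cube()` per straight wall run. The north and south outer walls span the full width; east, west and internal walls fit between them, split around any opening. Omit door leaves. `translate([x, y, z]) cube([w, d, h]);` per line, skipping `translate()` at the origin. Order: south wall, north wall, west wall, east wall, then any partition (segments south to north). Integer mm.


cube([4750, 100, 2400]);
translate([0, 4650, 0]) cube([4750, 100, 2400]);
translate([0, 100, 0]) cube([100, 4550, 2400]);
translate([4650, 100, 0]) cube([100, 4550, 2400]);
translate([2000, 100, 0]) cube([100, 1250, 2400]);
translate([2000, 2100, 0]) cube([100, 2550, 2400]);


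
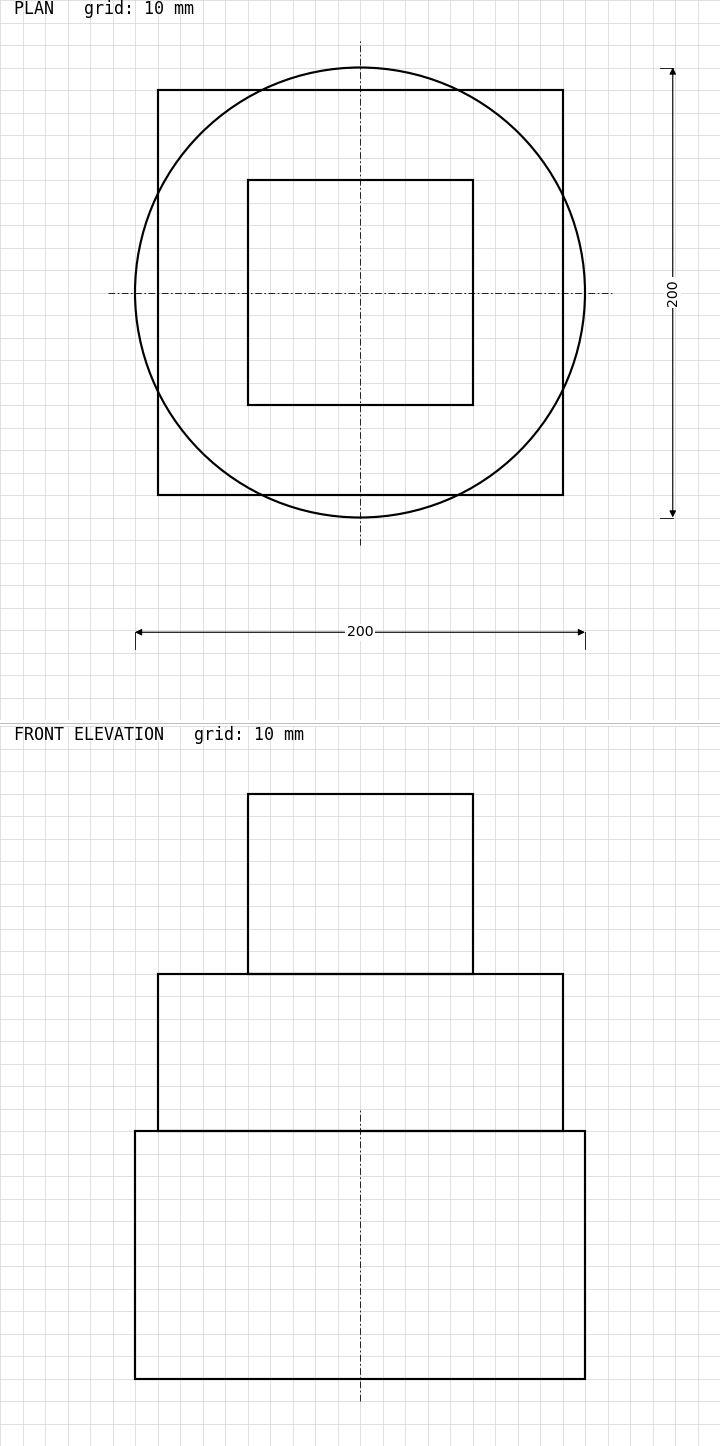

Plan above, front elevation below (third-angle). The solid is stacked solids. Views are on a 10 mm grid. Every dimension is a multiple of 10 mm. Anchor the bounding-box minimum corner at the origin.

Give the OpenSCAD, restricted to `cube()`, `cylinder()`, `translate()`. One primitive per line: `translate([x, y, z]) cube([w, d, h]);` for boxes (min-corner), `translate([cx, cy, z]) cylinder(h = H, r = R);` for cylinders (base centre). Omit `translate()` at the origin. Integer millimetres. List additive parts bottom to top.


translate([100, 100, 0]) cylinder(h = 110, r = 100);
translate([10, 10, 110]) cube([180, 180, 70]);
translate([50, 50, 180]) cube([100, 100, 80]);


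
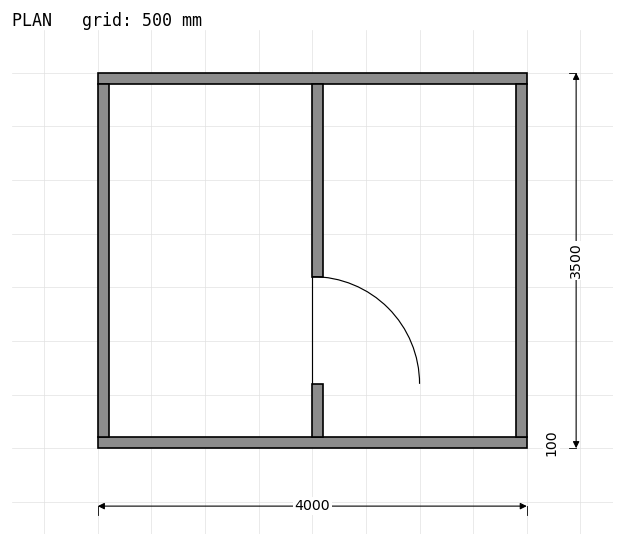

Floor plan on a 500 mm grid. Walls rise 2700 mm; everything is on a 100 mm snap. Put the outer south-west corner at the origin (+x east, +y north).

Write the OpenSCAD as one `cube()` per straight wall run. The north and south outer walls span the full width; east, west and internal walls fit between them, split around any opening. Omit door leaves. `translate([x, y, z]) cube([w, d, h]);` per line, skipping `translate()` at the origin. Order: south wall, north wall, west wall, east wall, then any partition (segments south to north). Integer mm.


cube([4000, 100, 2700]);
translate([0, 3400, 0]) cube([4000, 100, 2700]);
translate([0, 100, 0]) cube([100, 3300, 2700]);
translate([3900, 100, 0]) cube([100, 3300, 2700]);
translate([2000, 100, 0]) cube([100, 500, 2700]);
translate([2000, 1600, 0]) cube([100, 1800, 2700]);
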